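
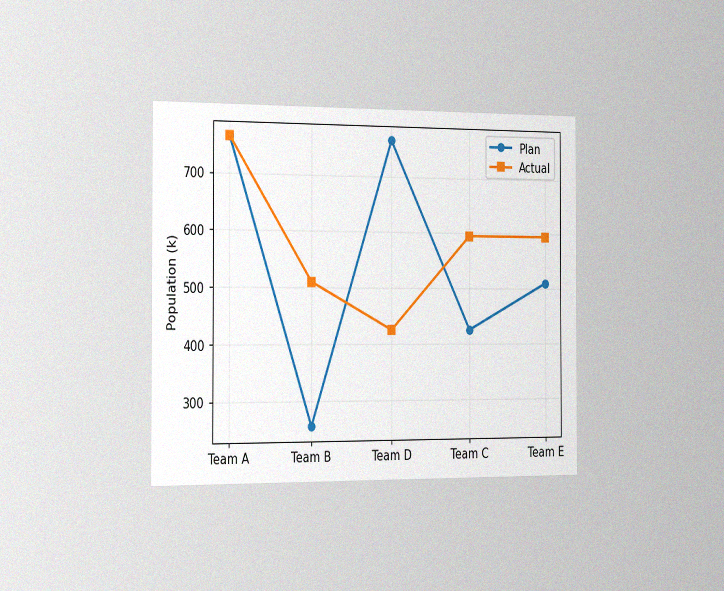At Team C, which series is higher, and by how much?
Actual, by 170k

The chart is viewed slightly from the left, with some photo noise. At Team C, Actual sits above the other line by 170k.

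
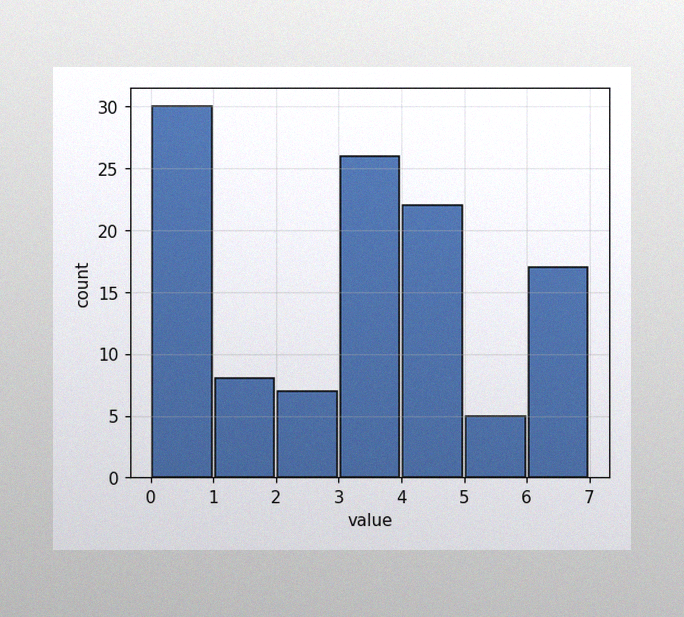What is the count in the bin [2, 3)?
The image has some photo noise and uneven lighting. The [2, 3) bin has height 7.

7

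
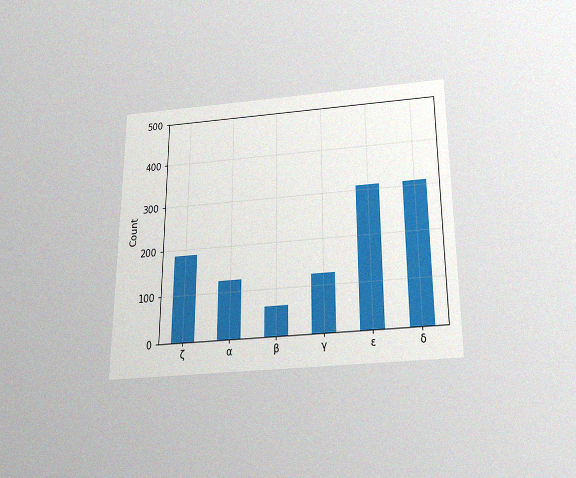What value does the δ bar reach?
310

The chart is viewed slightly from below, with some photo noise. Reading along the chart's y-axis, the δ bar reaches 310.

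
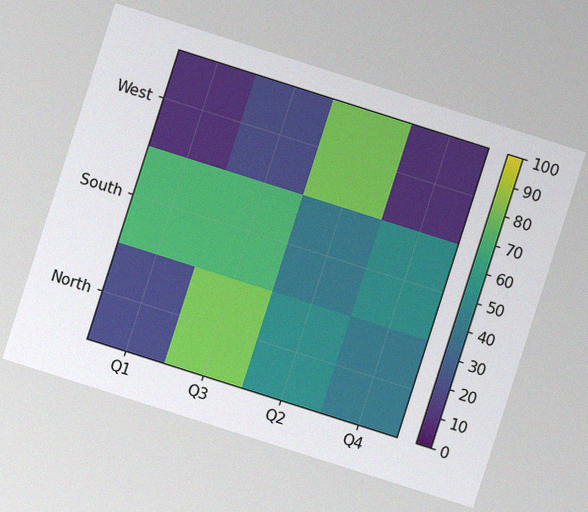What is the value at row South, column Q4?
50

The chart is tilted about 18° clockwise, with some photo noise. Matching cell (South, Q4) against the colorbar gives 50.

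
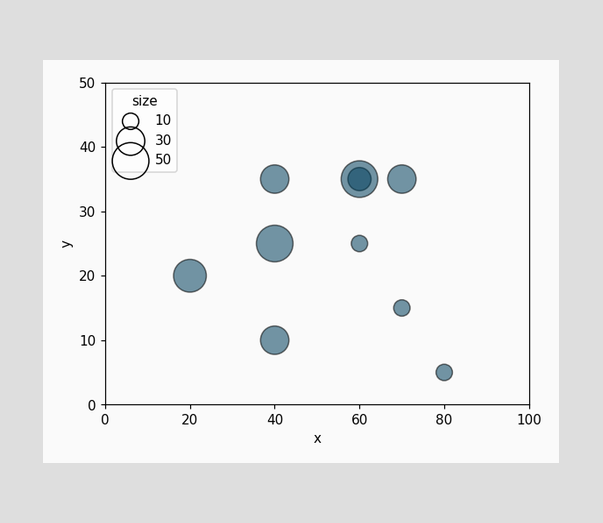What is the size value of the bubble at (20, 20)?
Matching the bubble at (20, 20) against the size legend gives 40.

40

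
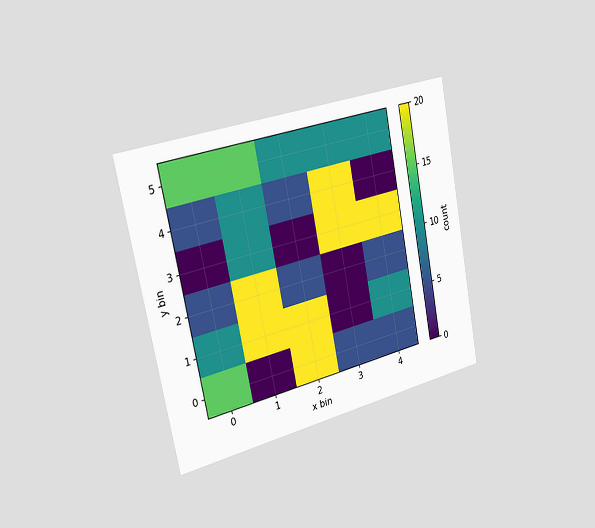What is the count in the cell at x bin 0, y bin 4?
The chart is tilted about 11° counter-clockwise and viewed slightly from the left. Matching the cell (0, 4) against the colorbar gives 5.

5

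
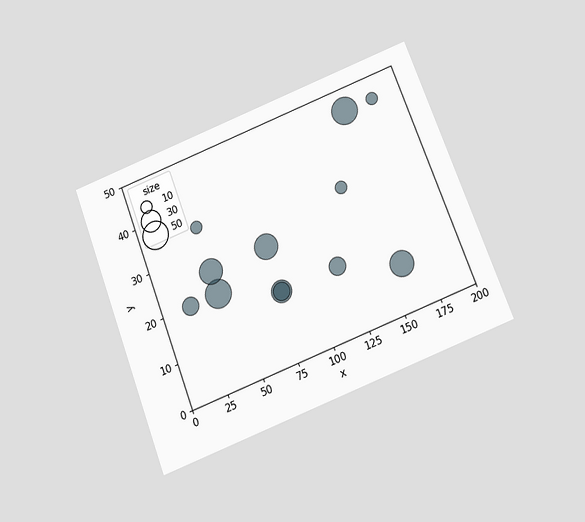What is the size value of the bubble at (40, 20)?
50

The chart is tilted about 21° counter-clockwise and viewed slightly from below. Matching the bubble at (40, 20) against the size legend gives 50.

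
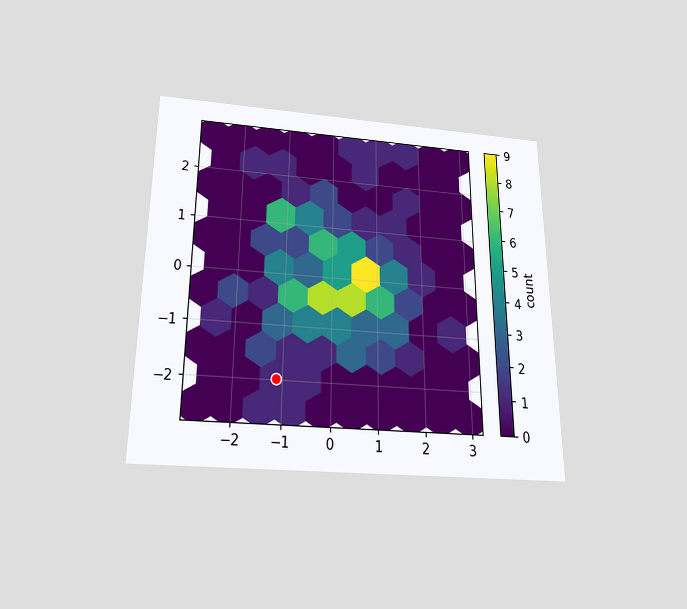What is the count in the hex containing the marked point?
1

The chart is viewed slightly from below. The marked hex reads 1 on the colorbar.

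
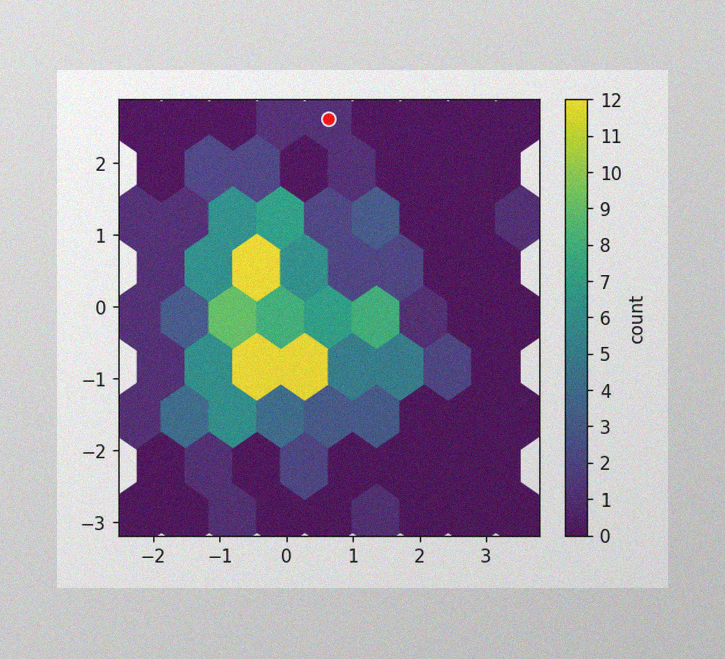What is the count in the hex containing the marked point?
The image has some photo noise and uneven lighting. The marked hex reads 1 on the colorbar.

1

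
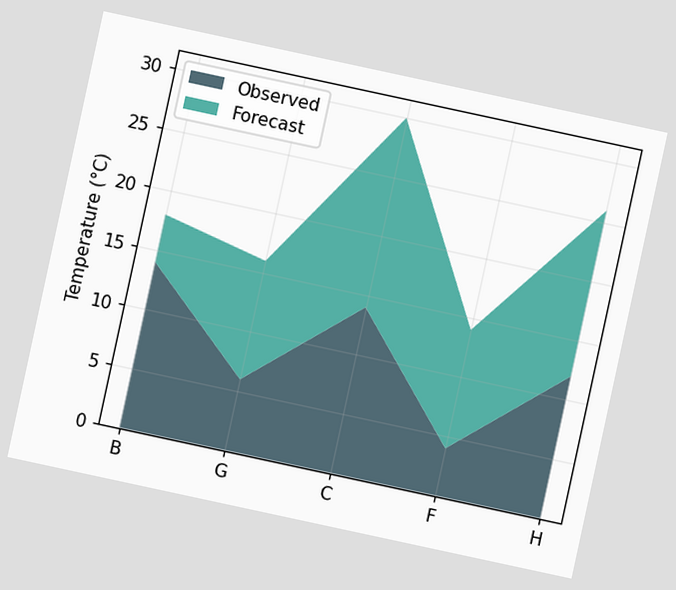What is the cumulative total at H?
26°C

The chart is tilted about 12° clockwise. The stacked total at H reaches 26°C.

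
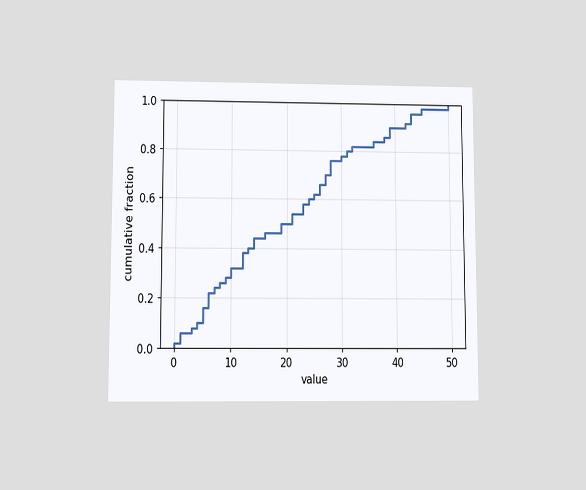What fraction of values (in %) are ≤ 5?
The chart is viewed slightly from below. At x=5 the ECDF step is at 16%.

16%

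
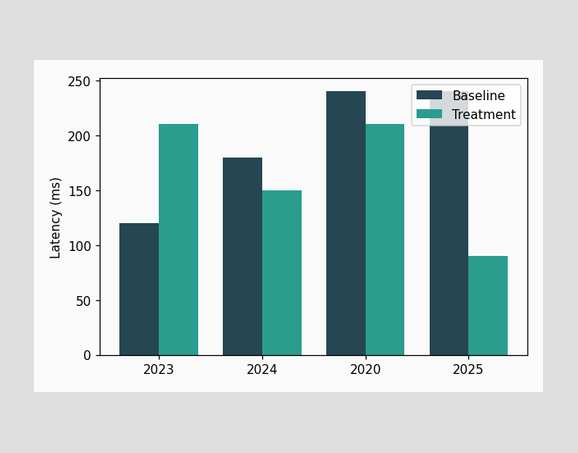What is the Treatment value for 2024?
150ms

The Treatment bar at 2024 reaches 150ms on the y-axis.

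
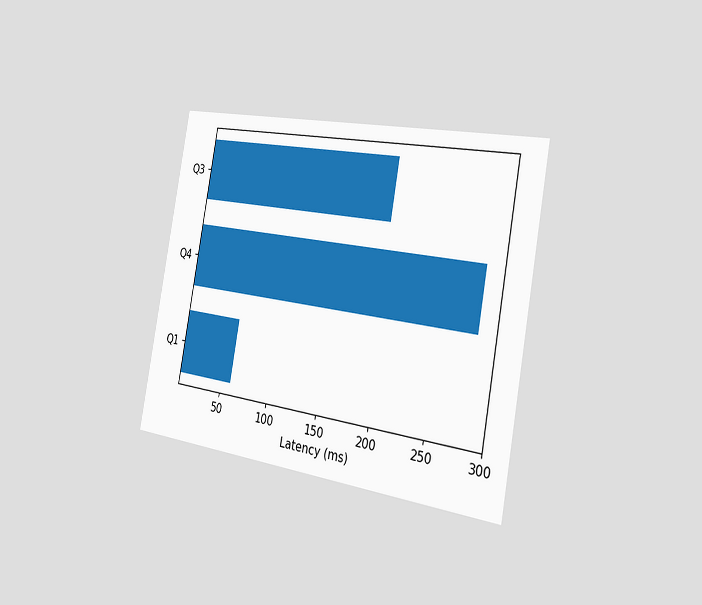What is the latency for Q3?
The chart is tilted about 10° clockwise and viewed slightly from the right. Reading along the chart's x-axis, the Q3 bar reaches 195ms.

195ms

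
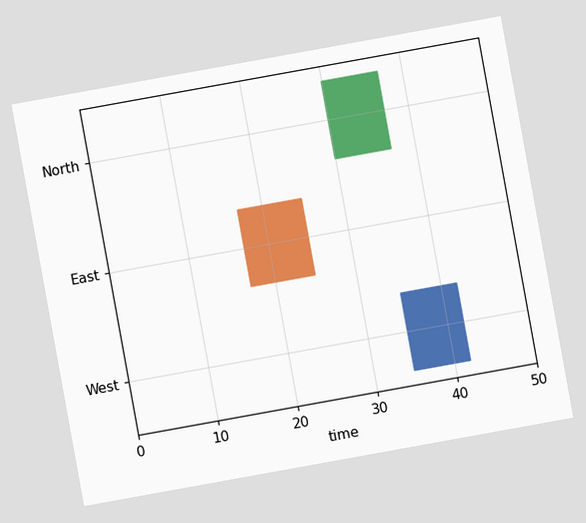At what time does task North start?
The chart is tilted about 10° counter-clockwise. The North bar begins at t=30.

30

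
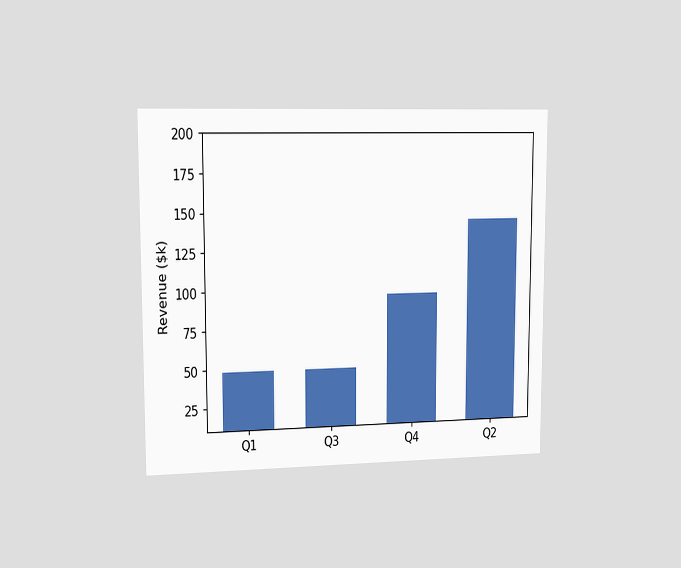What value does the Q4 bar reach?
$96k

The chart is viewed slightly from the left. Reading along the chart's y-axis, the Q4 bar reaches $96k.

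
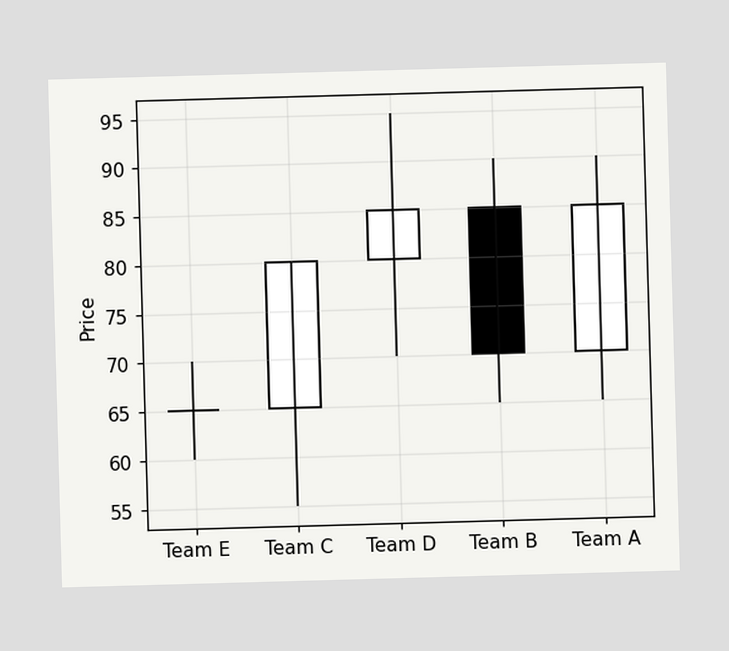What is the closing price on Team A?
The Team A candle closes at 85.

85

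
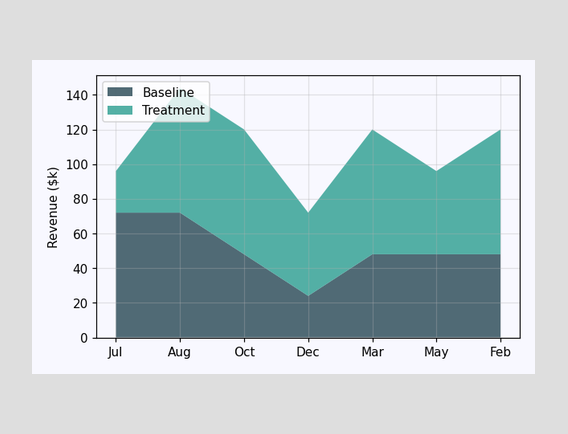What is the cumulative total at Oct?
$120k

The stacked total at Oct reaches $120k.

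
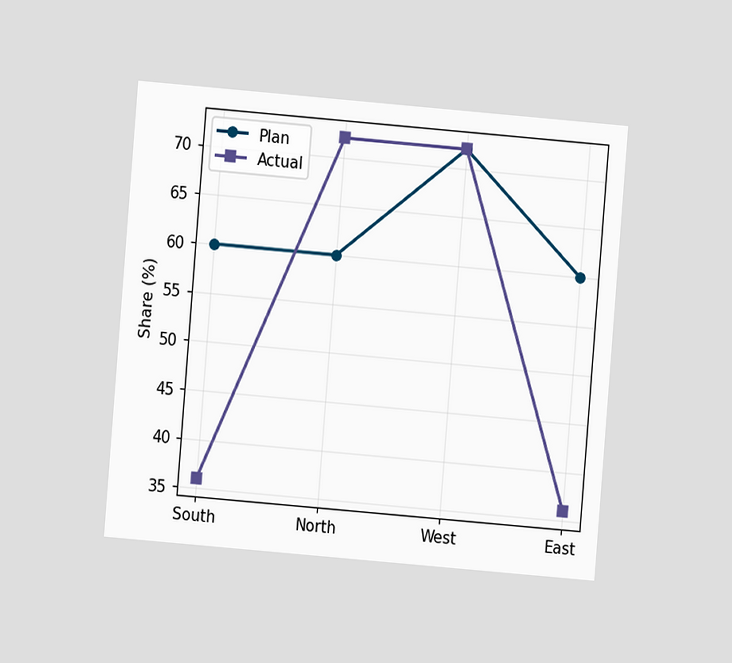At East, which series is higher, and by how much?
Plan, by 24%

The chart is tilted about 5° clockwise and viewed at a slight angle. At East, Plan sits above the other line by 24%.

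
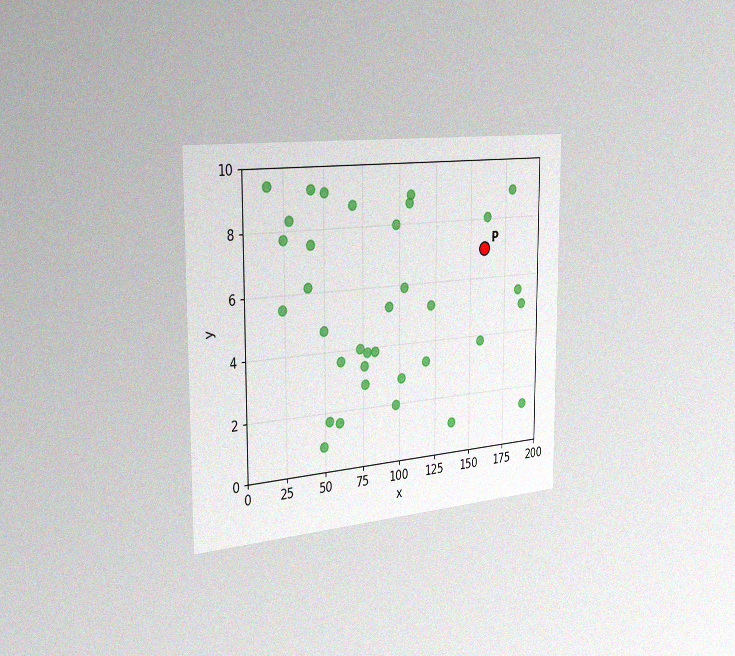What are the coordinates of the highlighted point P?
The chart is viewed slightly from the left, with some photo noise. Following the gridlines from P to each axis, P sits at (160, 7).

(160, 7)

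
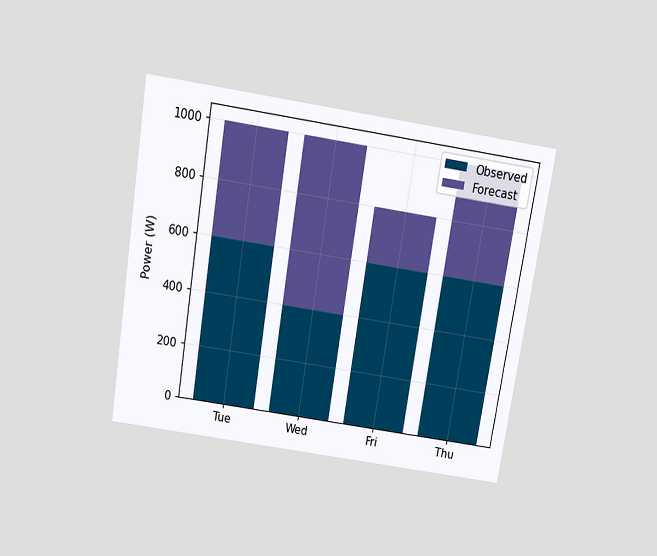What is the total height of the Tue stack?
The chart is tilted about 9° clockwise and viewed slightly from above. The Tue stack's top reaches 1000W on the y-axis.

1000W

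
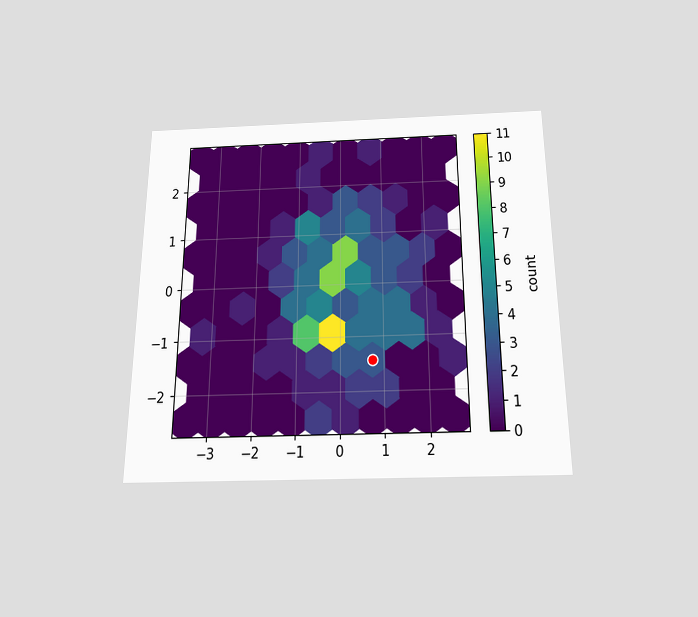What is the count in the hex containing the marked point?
The chart is viewed slightly from below. The marked hex reads 3 on the colorbar.

3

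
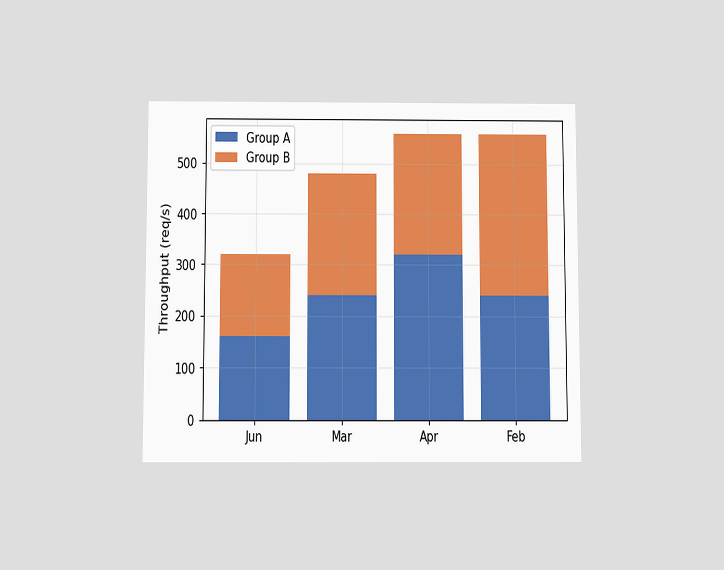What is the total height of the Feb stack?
The chart is viewed slightly from below. The Feb stack's top reaches 560req/s on the y-axis.

560req/s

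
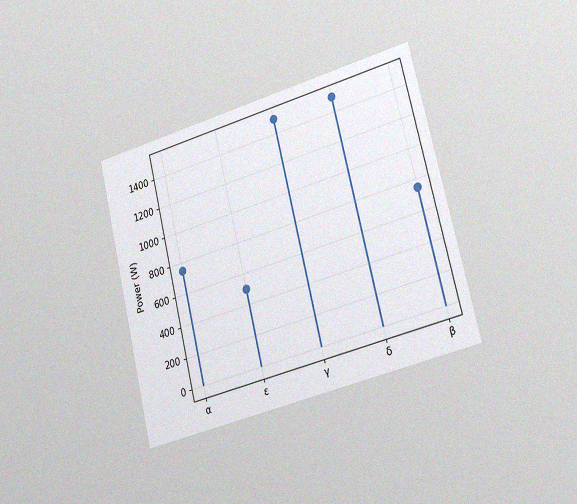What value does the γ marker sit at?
1500W

The chart is tilted about 14° counter-clockwise and viewed slightly from the right, with some photo noise. The γ marker sits at 1500W.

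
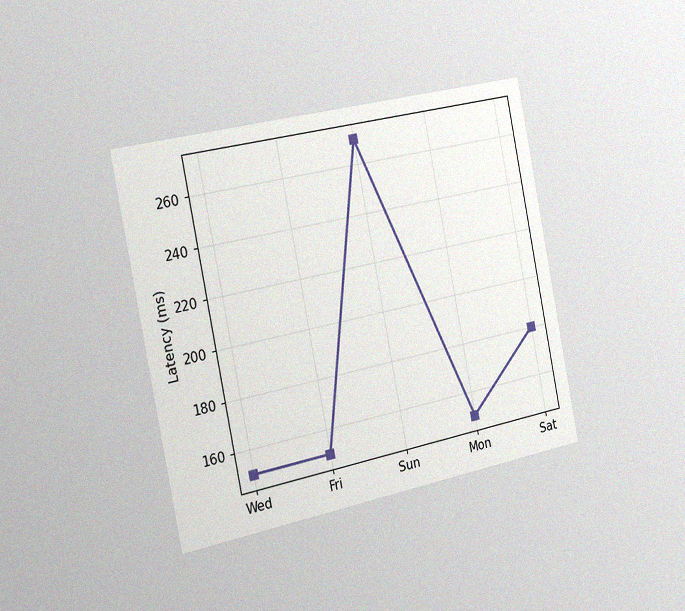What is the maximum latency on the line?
The chart is tilted about 11° counter-clockwise and viewed slightly from the left, with some photo noise. The highest point is at Sun, and reading across to the y-axis gives 270ms.

270ms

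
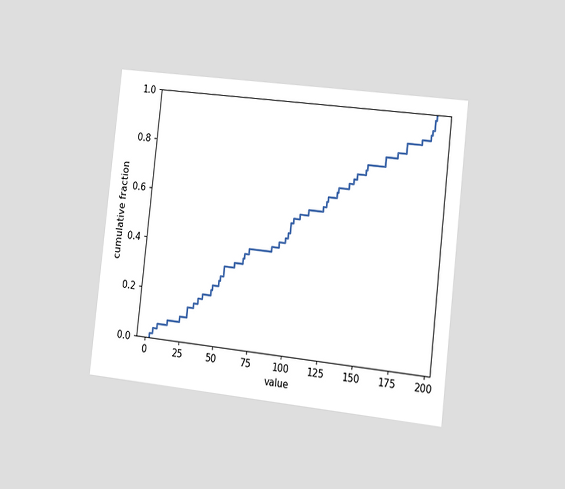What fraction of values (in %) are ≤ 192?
The chart is tilted about 6° clockwise and viewed slightly from the right. At x=192 the ECDF step is at 94%.

94%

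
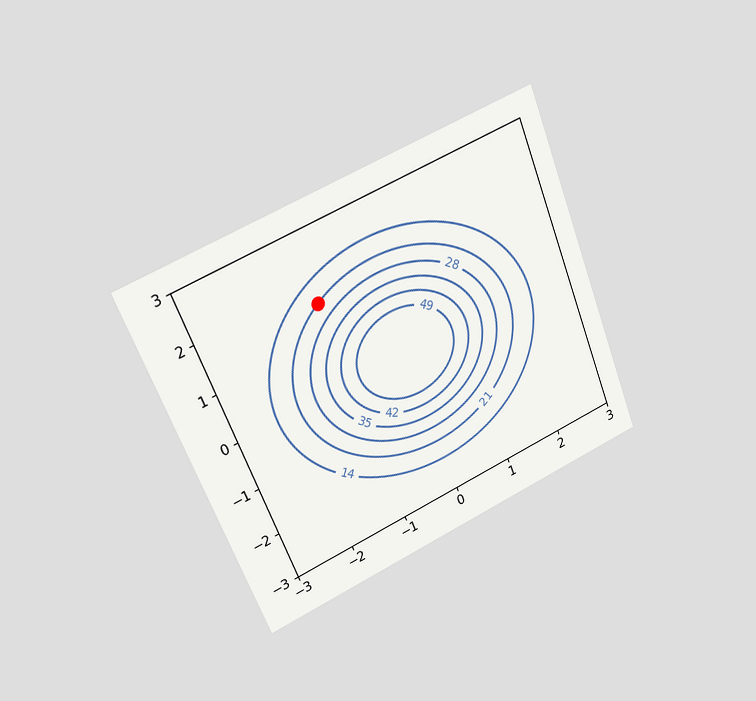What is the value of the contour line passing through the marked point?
The chart is tilted about 22° counter-clockwise and viewed at a slight angle. The marked point sits on the contour labelled 21.

21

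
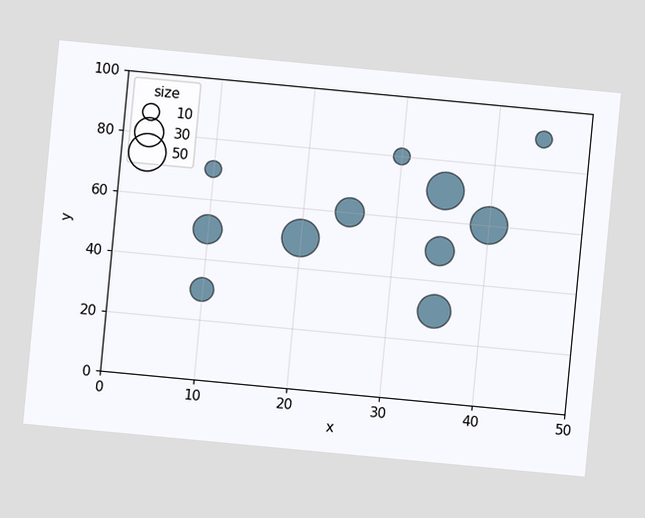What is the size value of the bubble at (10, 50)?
The chart is tilted about 5° clockwise. Matching the bubble at (10, 50) against the size legend gives 30.

30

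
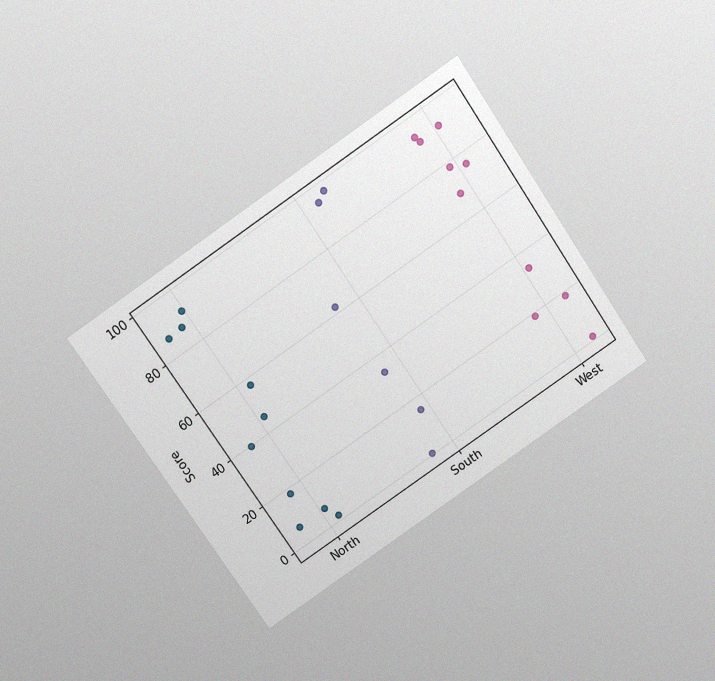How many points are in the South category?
The chart is tilted about 34° counter-clockwise and viewed slightly from above, with some photo noise. Counting the markers in the South column gives 6.

6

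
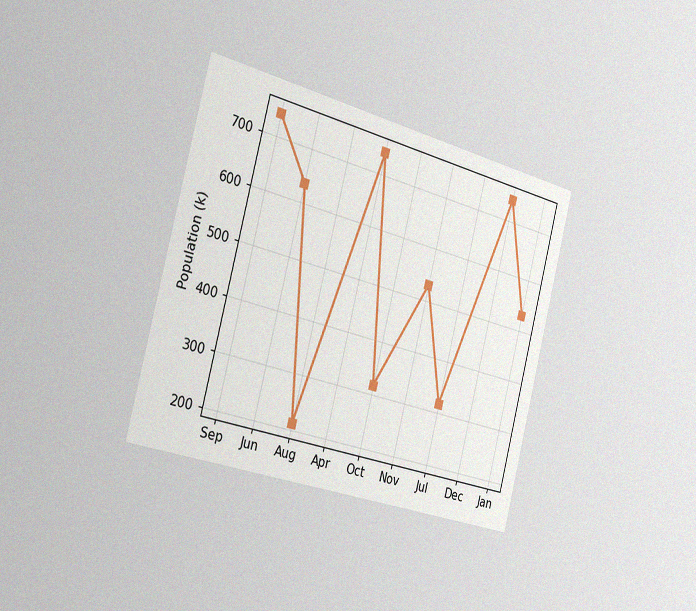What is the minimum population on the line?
The chart is tilted about 15° clockwise and viewed slightly from the left, with some photo noise. The lowest point is at Aug, and reading across to the y-axis gives 212k.

212k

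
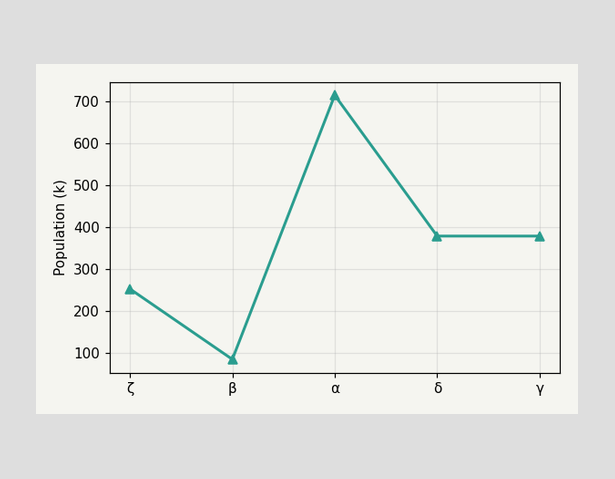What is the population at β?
84k

At β, the line is at 84k.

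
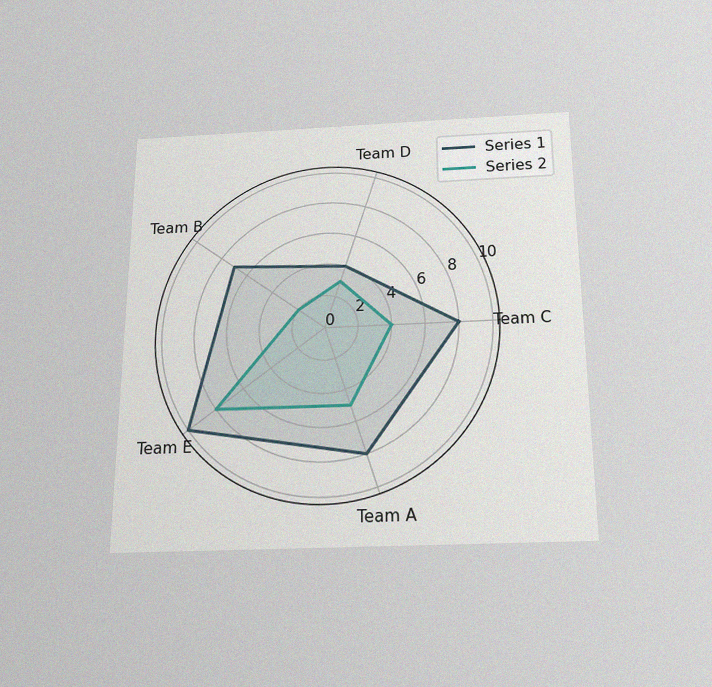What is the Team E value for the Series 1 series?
10

The chart is viewed slightly from below, with some photo noise. On the Team E axis, Series 1 reaches 10.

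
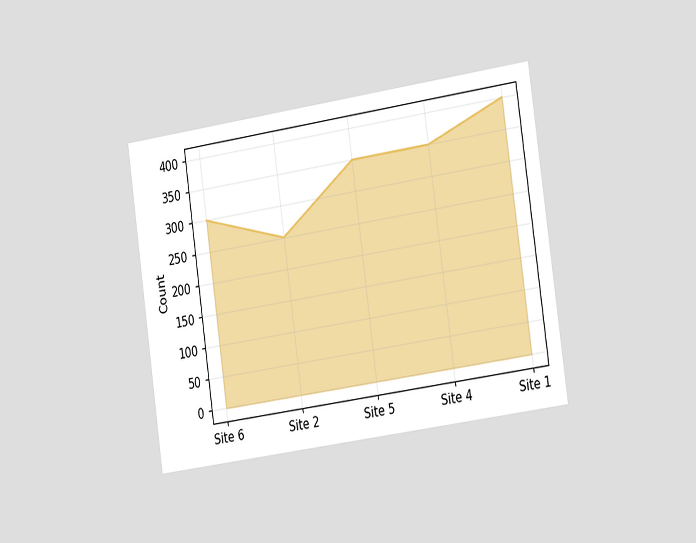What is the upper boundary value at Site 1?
The chart is tilted about 8° counter-clockwise and viewed slightly from the right. At Site 1 the upper boundary is at 400.

400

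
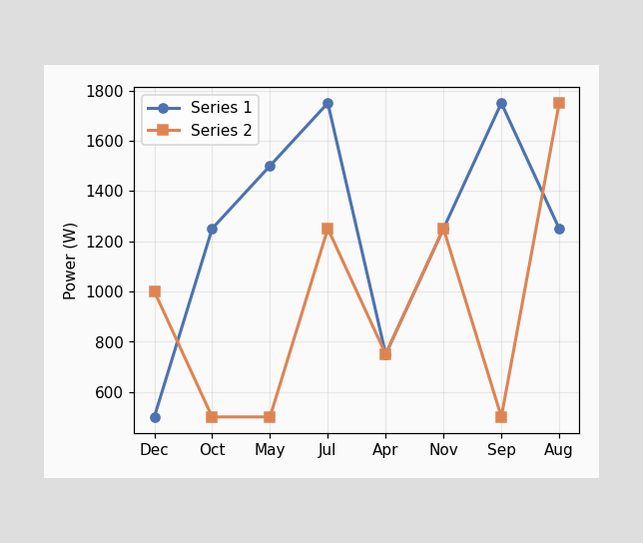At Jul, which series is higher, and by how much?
At Jul, Series 1 sits above the other line by 500W.

Series 1, by 500W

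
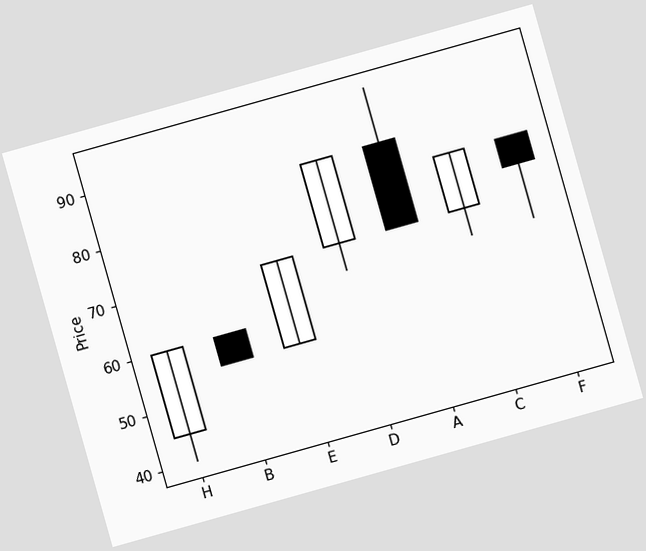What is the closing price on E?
70

The chart is tilted about 16° counter-clockwise. The E candle closes at 70.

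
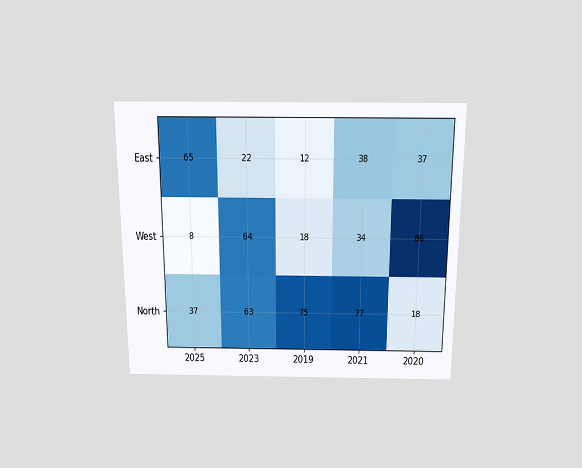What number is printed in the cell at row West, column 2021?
The chart is viewed slightly from above. The (West, 2021) cell reads 34.

34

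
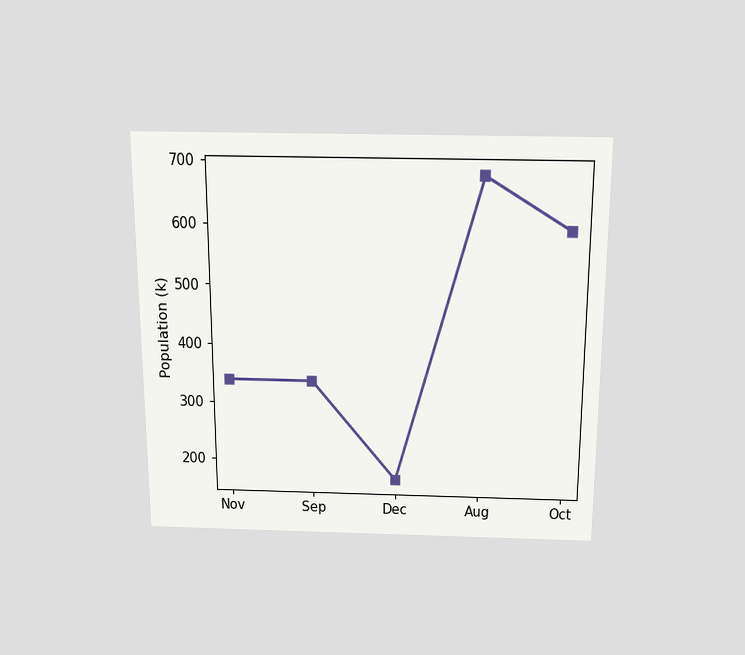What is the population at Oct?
595k

The chart is viewed slightly from above. At Oct, the line is at 595k.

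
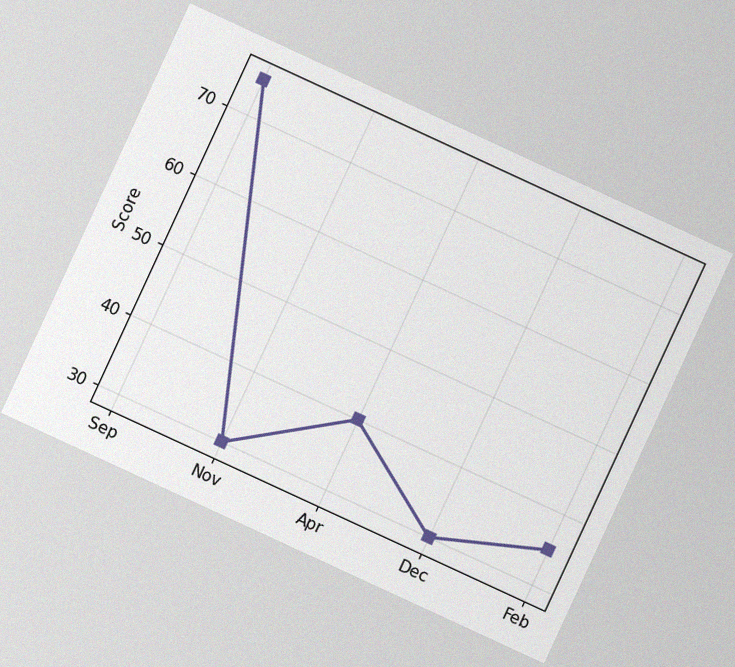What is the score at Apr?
40

The chart is tilted about 25° clockwise, with some photo noise. At Apr, the line is at 40.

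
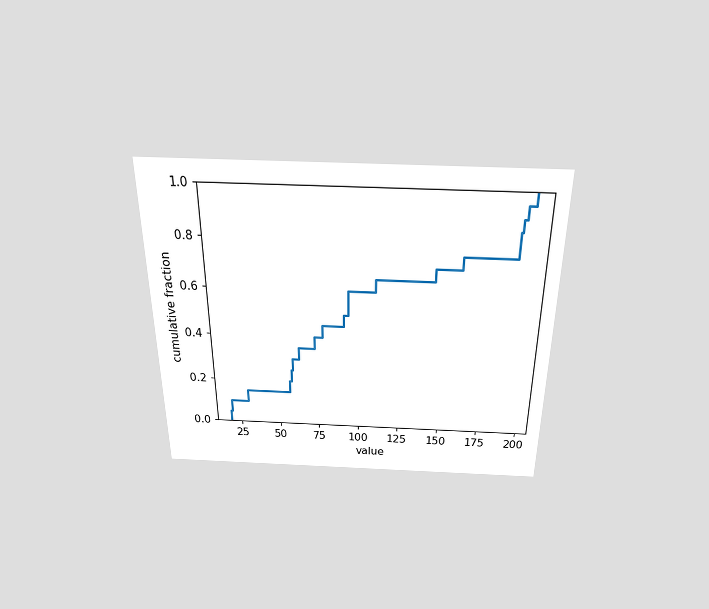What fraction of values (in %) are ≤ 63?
The chart is viewed slightly from above. At x=63 the ECDF step is at 35%.

35%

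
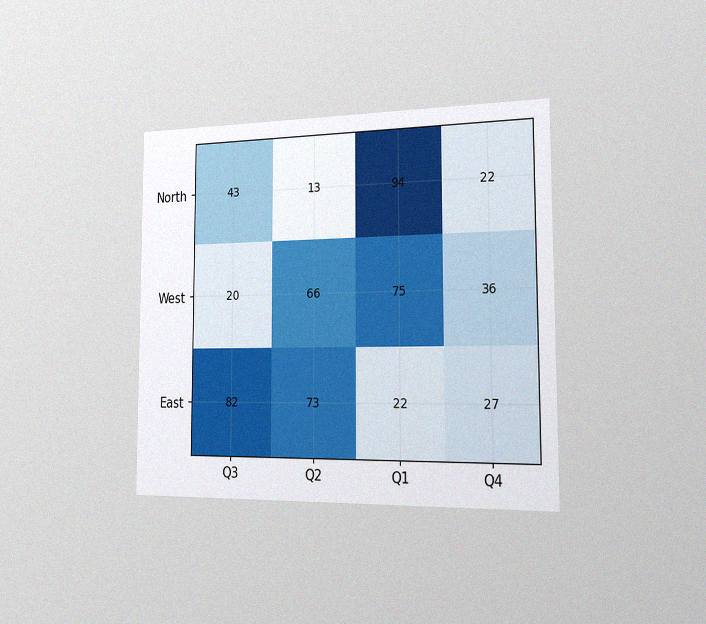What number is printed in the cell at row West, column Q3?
20

The chart is viewed slightly from the right, with some photo noise. The (West, Q3) cell reads 20.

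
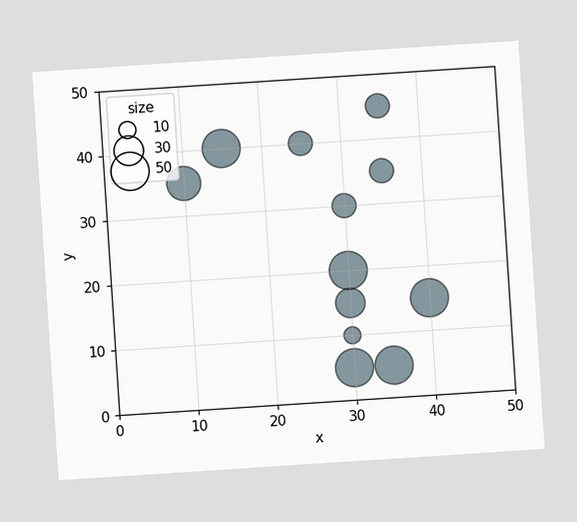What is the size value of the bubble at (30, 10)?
The chart is tilted about 4° counter-clockwise. Matching the bubble at (30, 10) against the size legend gives 10.

10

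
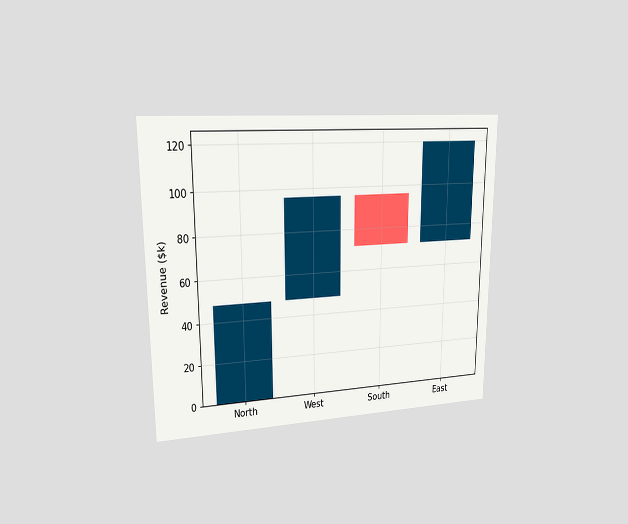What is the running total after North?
The chart is viewed at a slight angle. After North the running total reaches $48k.

$48k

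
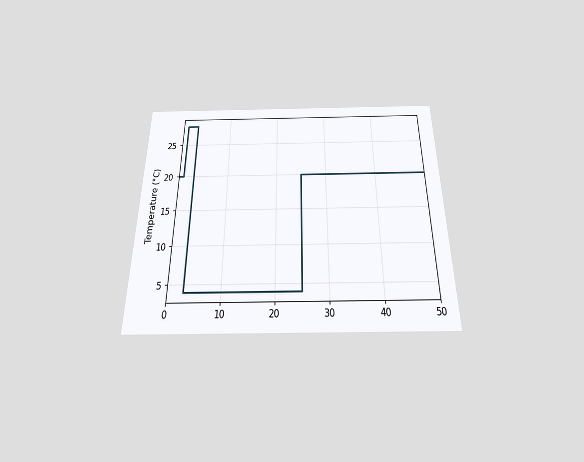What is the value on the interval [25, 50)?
The chart is viewed slightly from below. On [25, 50) the step sits at 20°C.

20°C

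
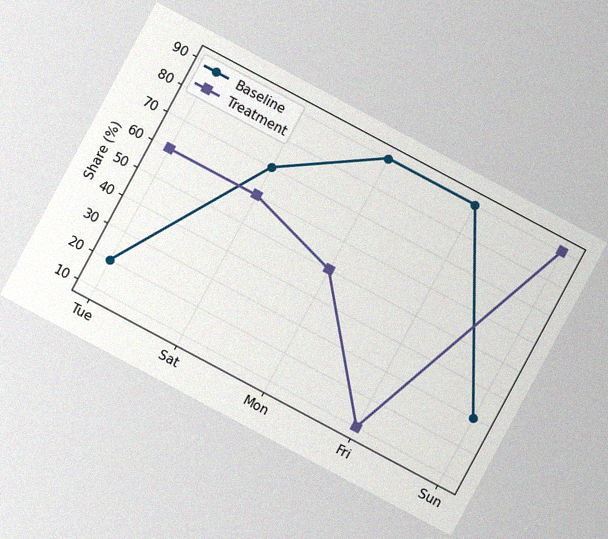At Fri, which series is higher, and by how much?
Baseline, by 80%

The chart is tilted about 28° clockwise, with some photo noise. At Fri, Baseline sits above the other line by 80%.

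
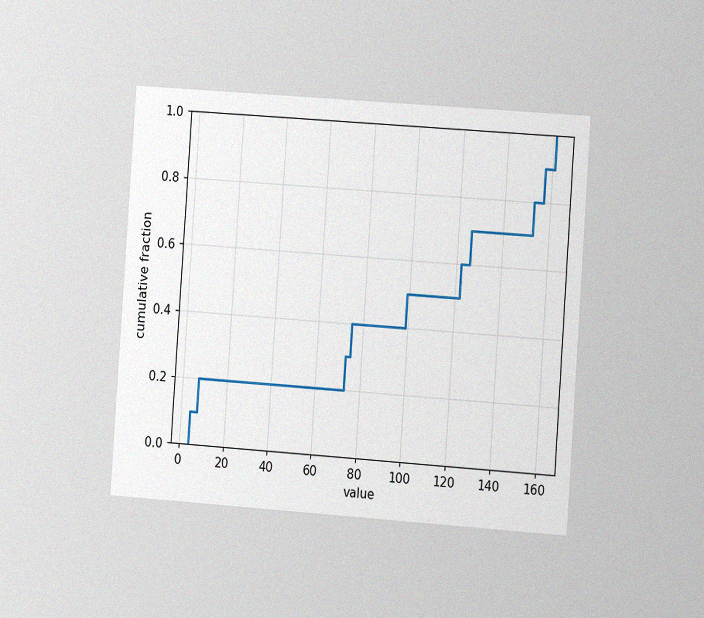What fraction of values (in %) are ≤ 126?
70%

The chart is tilted about 4° clockwise and viewed at a slight angle, with some photo noise. At x=126 the ECDF step is at 70%.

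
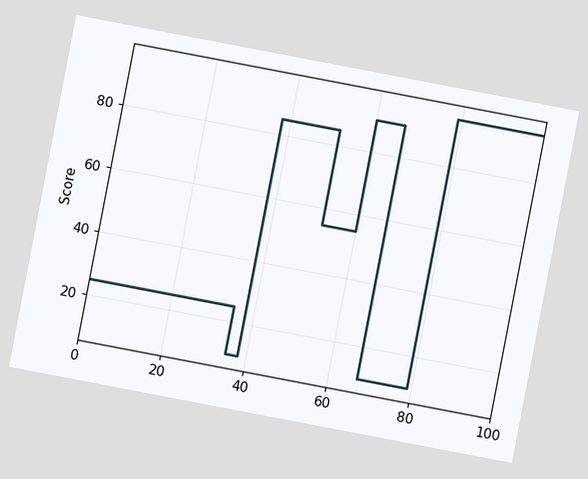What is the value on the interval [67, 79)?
10

The chart is tilted about 11° clockwise. On [67, 79) the step sits at 10.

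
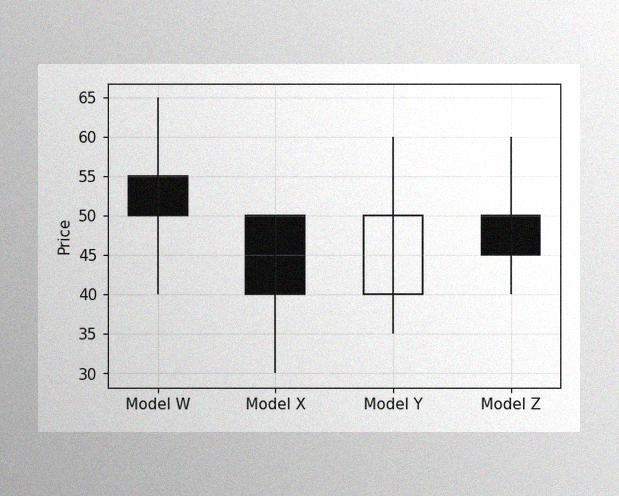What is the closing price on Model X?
The image has some photo noise and uneven lighting. The Model X candle closes at 40.

40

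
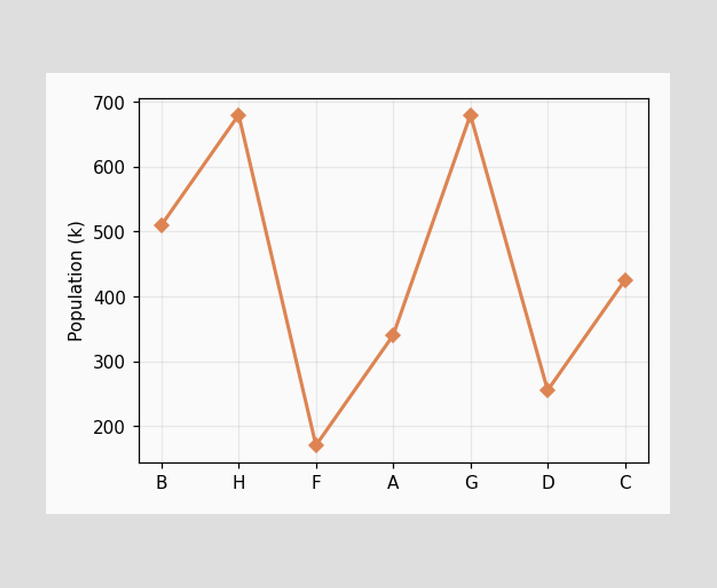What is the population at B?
510k

At B, the line is at 510k.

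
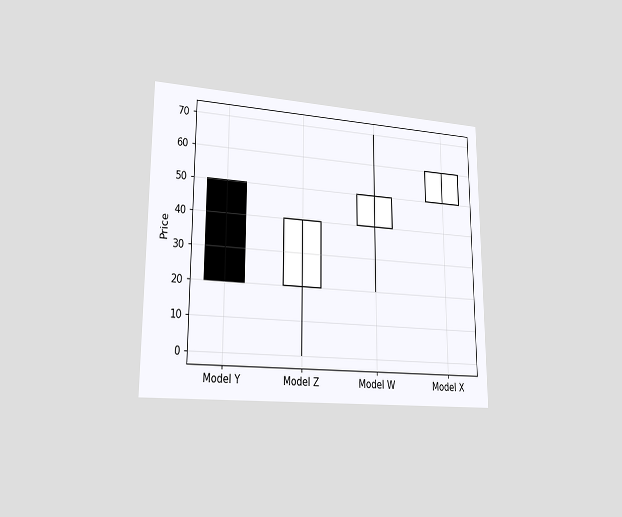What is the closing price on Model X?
The chart is viewed slightly from the left. The Model X candle closes at 60.

60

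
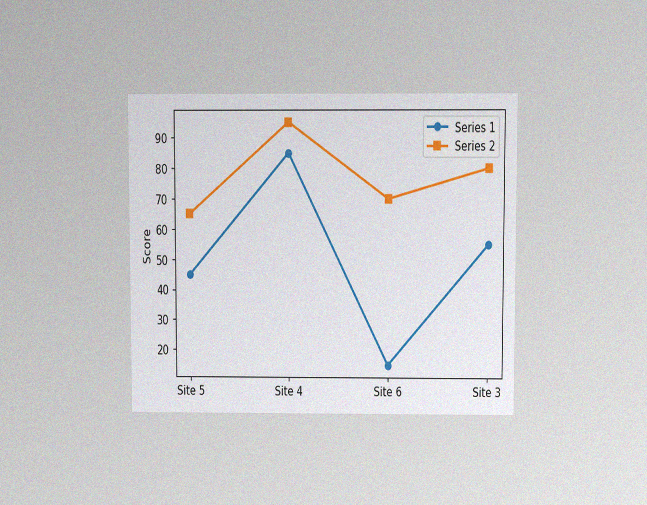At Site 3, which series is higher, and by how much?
The chart is viewed slightly from above, with some photo noise. At Site 3, Series 2 sits above the other line by 25.

Series 2, by 25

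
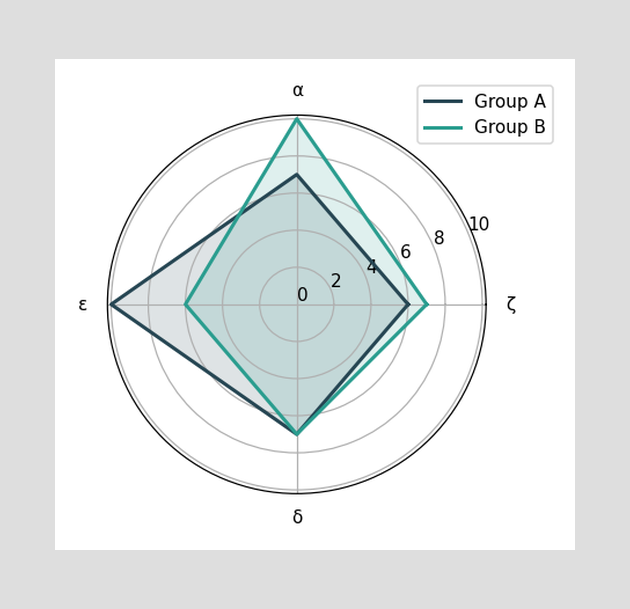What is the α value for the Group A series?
On the α axis, Group A reaches 7.

7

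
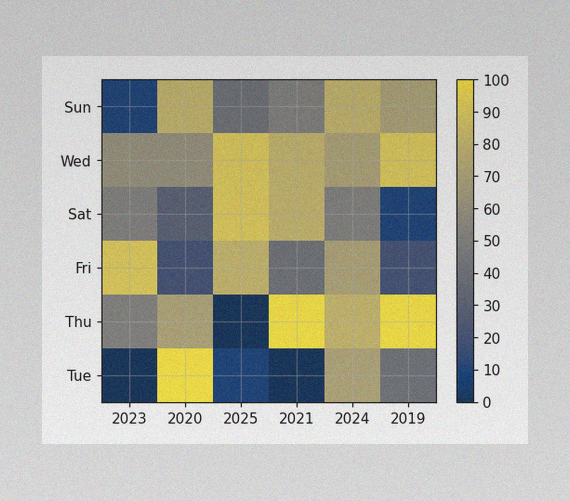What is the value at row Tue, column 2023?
0

The image has some photo noise and uneven lighting. Matching cell (Tue, 2023) against the colorbar gives 0.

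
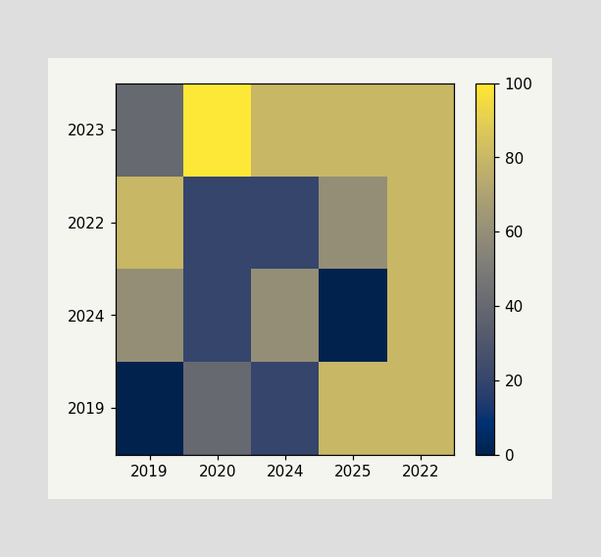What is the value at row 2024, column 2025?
Matching cell (2024, 2025) against the colorbar gives 0.

0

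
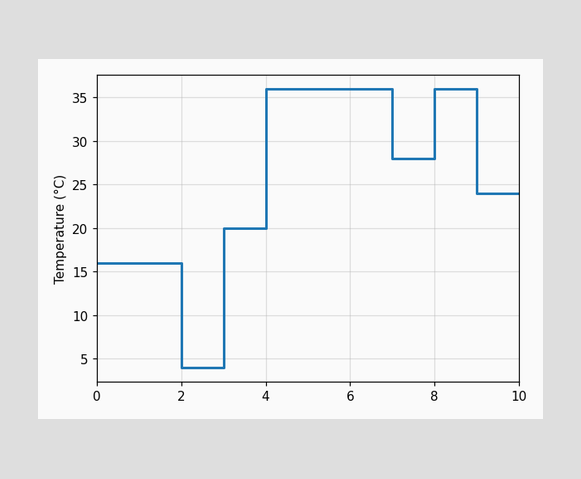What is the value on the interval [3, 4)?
On [3, 4) the step sits at 20°C.

20°C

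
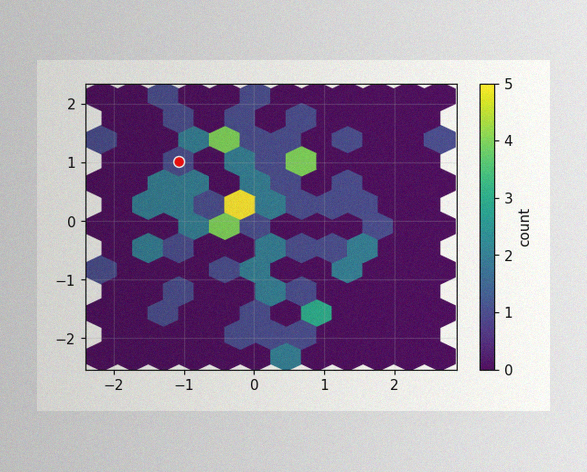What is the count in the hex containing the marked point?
The image has some photo noise and uneven lighting. The marked hex reads 1 on the colorbar.

1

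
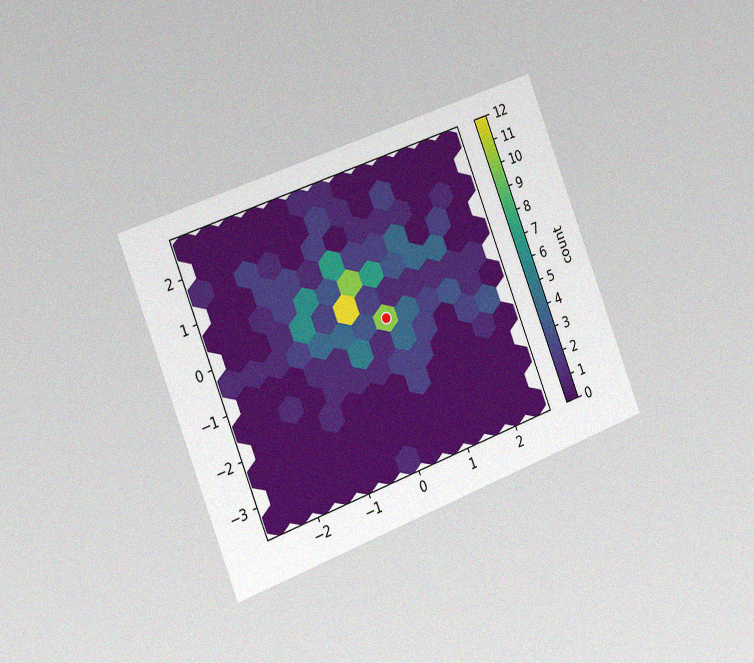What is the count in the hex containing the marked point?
The chart is tilted about 21° counter-clockwise and viewed slightly from the left, with some photo noise. The marked hex reads 10 on the colorbar.

10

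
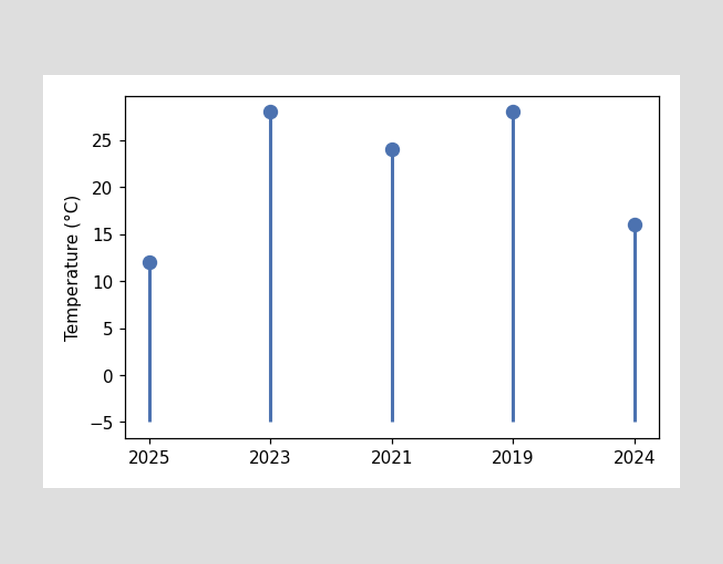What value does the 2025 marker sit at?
12°C

The 2025 marker sits at 12°C.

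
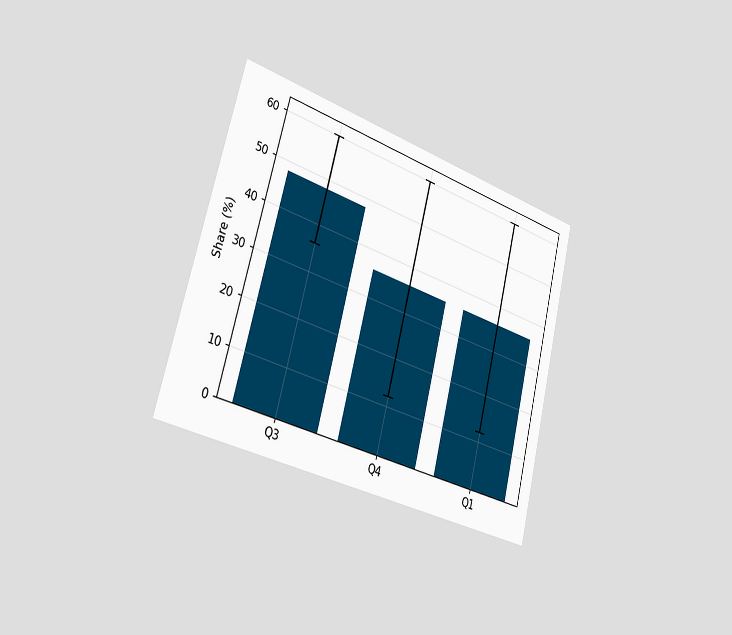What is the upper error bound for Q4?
The chart is tilted about 14° clockwise and viewed slightly from the left. The Q4 bar's upper whisker reaches 60%.

60%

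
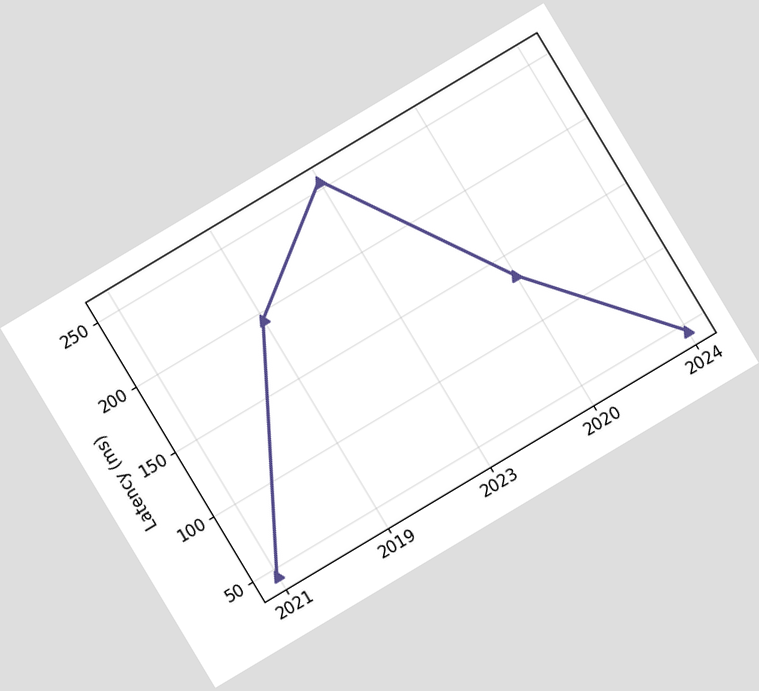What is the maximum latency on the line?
The chart is tilted about 31° counter-clockwise. The highest point is at 2023, and reading across to the y-axis gives 255ms.

255ms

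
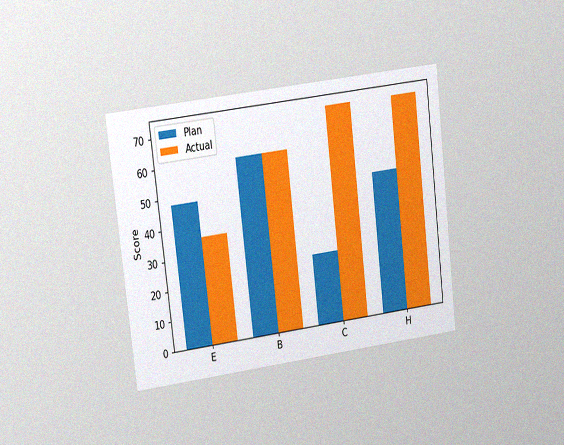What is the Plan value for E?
48

The chart is tilted about 7° counter-clockwise and viewed at a slight angle, with some photo noise. The Plan bar at E reaches 48 on the y-axis.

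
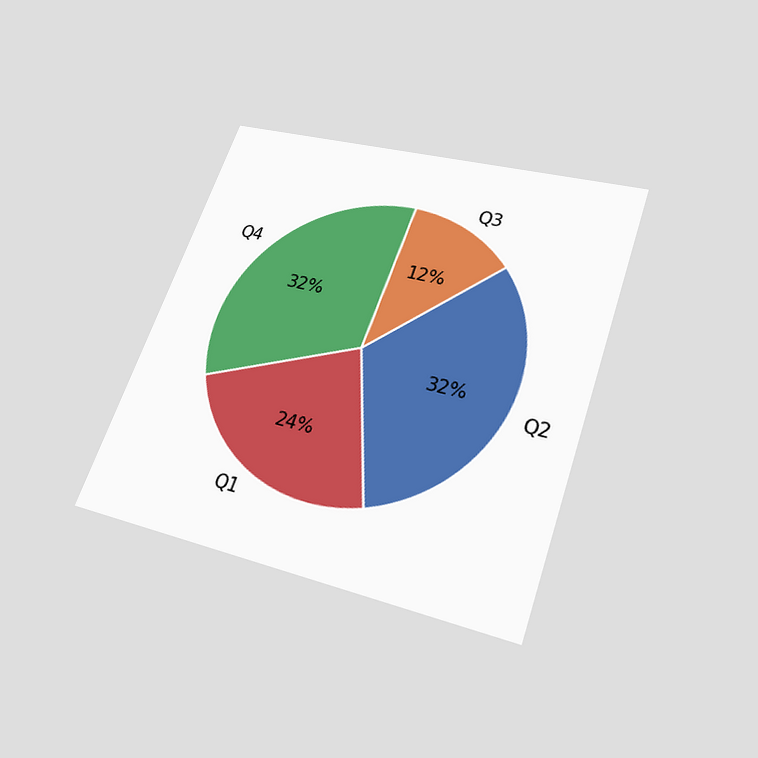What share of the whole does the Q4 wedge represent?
The chart is tilted about 19° clockwise and viewed slightly from below. The Q4 slice takes up 32% of the pie.

32%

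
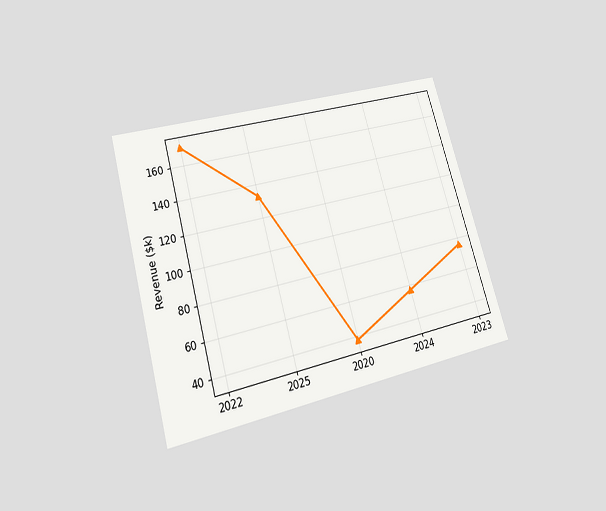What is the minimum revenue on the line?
$38k

The chart is tilted about 16° counter-clockwise and viewed slightly from below. The lowest point is at 2020, and reading across to the y-axis gives $38k.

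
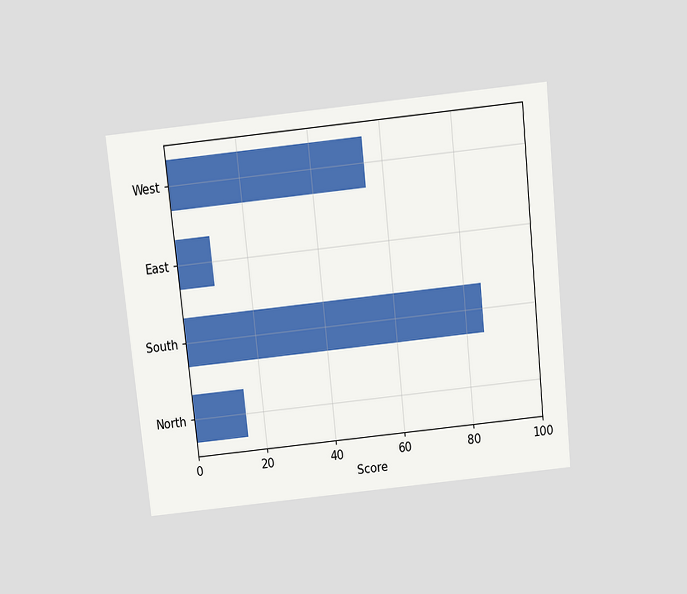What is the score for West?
55

The chart is tilted about 6° counter-clockwise and viewed slightly from above. Reading along the chart's x-axis, the West bar reaches 55.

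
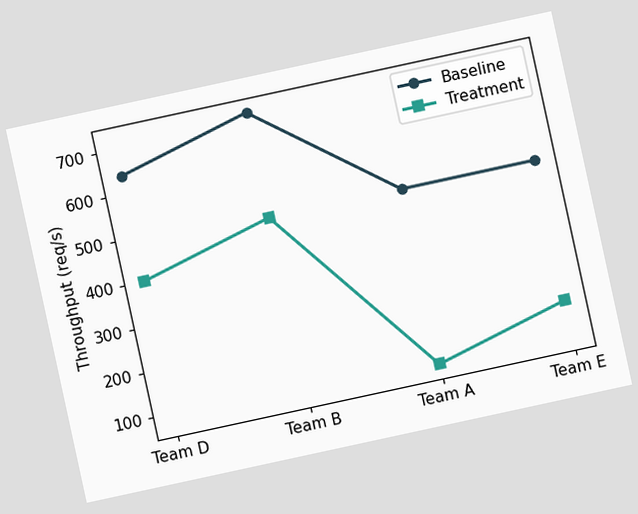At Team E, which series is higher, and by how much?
Baseline, by 320req/s

The chart is tilted about 12° counter-clockwise. At Team E, Baseline sits above the other line by 320req/s.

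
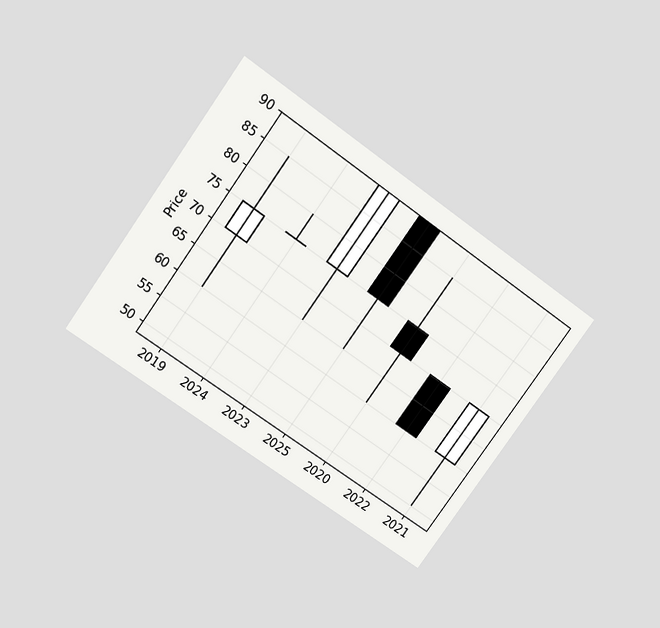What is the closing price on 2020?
70

The chart is tilted about 36° clockwise and viewed slightly from above. The 2020 candle closes at 70.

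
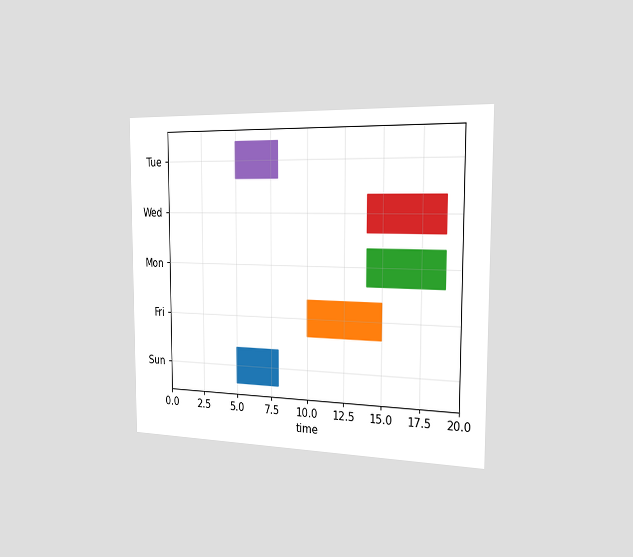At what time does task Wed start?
14

The chart is viewed slightly from the right. The Wed bar begins at t=14.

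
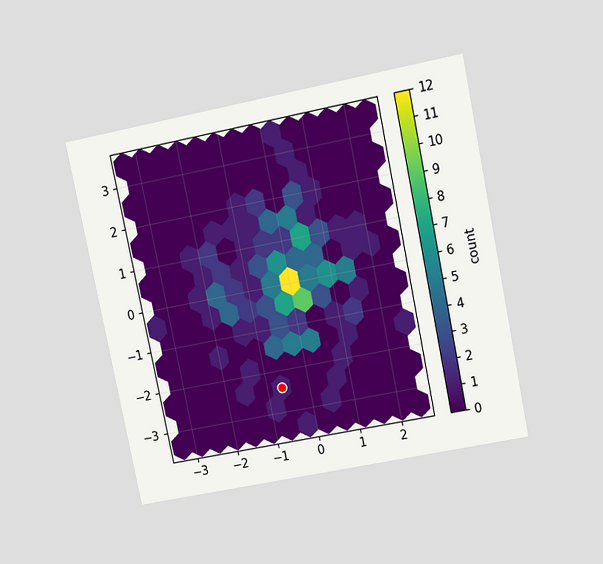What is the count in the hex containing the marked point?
The chart is tilted about 12° counter-clockwise and viewed at a slight angle. The marked hex reads 1 on the colorbar.

1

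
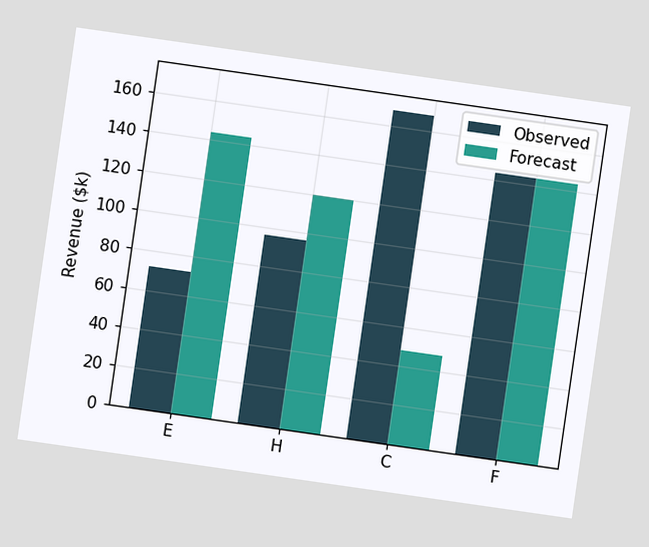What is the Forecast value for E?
$144k

The chart is tilted about 8° clockwise. The Forecast bar at E reaches $144k on the y-axis.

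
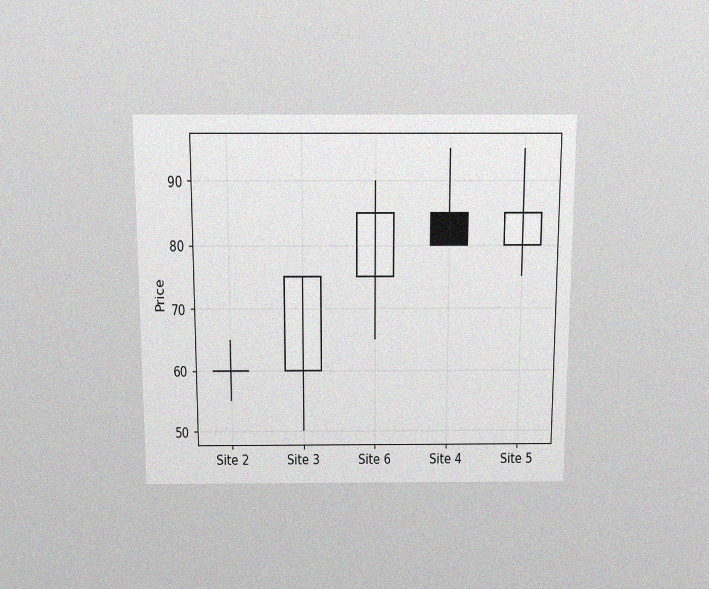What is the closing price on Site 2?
The chart is viewed slightly from above, with some photo noise. The Site 2 candle closes at 60.

60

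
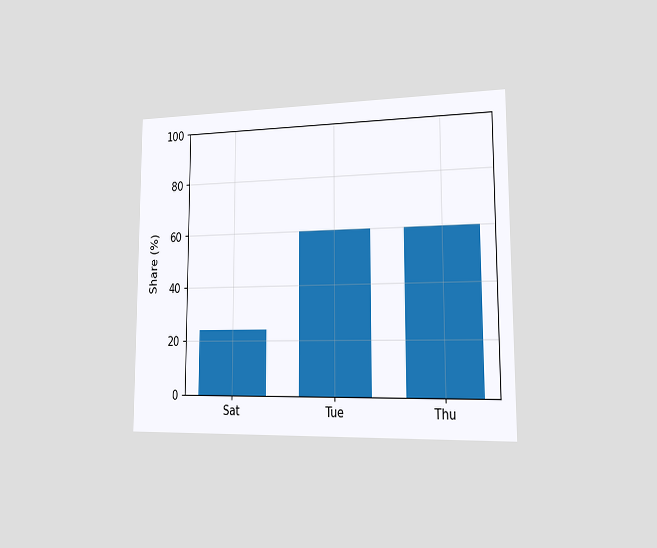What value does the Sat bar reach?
The chart is viewed slightly from the right. Reading along the chart's y-axis, the Sat bar reaches 24%.

24%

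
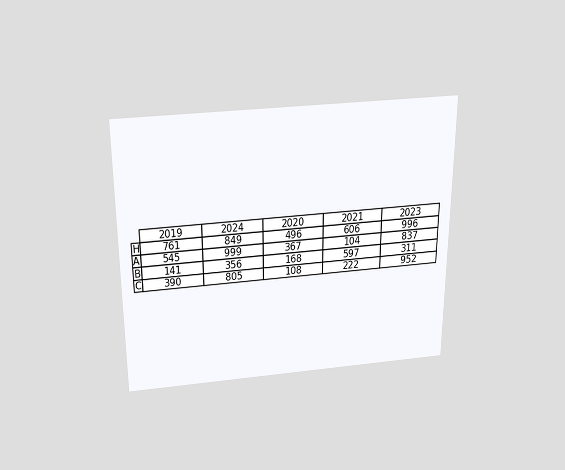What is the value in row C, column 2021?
222

The chart is viewed slightly from above. The (C, 2021) cell reads 222.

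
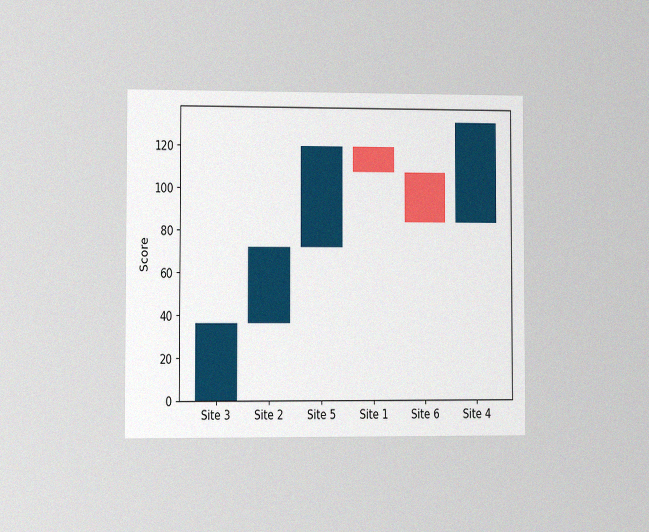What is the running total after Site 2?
72

The chart is viewed slightly from the left, with some photo noise. After Site 2 the running total reaches 72.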